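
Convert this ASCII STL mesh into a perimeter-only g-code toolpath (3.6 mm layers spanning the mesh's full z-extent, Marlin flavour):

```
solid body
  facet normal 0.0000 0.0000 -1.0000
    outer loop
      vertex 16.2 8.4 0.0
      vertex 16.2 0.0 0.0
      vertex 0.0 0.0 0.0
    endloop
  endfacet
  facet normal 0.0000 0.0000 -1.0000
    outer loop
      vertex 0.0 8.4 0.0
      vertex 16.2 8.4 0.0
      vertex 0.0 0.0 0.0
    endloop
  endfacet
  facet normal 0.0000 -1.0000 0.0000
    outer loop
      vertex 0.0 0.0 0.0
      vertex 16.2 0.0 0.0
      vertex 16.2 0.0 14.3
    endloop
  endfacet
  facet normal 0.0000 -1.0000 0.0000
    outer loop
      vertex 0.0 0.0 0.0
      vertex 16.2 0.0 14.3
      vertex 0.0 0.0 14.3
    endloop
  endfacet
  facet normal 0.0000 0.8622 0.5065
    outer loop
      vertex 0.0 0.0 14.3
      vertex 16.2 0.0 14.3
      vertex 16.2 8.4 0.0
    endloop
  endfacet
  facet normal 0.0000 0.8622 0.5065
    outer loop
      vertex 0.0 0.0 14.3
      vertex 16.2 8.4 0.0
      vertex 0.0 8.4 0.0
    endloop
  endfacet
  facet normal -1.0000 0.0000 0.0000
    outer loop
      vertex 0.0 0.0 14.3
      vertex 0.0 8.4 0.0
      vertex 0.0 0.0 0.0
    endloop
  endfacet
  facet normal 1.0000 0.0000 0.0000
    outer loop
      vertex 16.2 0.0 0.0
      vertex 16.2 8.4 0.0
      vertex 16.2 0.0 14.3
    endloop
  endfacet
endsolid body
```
; perimeter-only toolpath
G21 ; units = mm
G90 ; absolute positioning
G28 ; home
; layer 1
G0 Z3.6
G0 X0.0 Y0.0
G1 X16.2 Y0.0
G1 X16.2 Y6.3
G1 X0.0 Y6.3
G1 X0.0 Y0.0
; layer 2
G0 Z7.2
G0 X0.0 Y0.0
G1 X16.2 Y0.0
G1 X16.2 Y4.2
G1 X0.0 Y4.2
G1 X0.0 Y0.0
; layer 3
G0 Z10.7
G0 X0.0 Y0.0
G1 X16.2 Y0.0
G1 X16.2 Y2.1
G1 X0.0 Y2.1
G1 X0.0 Y0.0
M2 ; end

The solid is a wedge (ramp): 16.2 × 8.4 mm base, rising to 14.3 mm along the y=0 edge and sloping linearly to z=0 at y=8.4. Slicing at Δz = 3.6 mm — 4 equal slices spanning the solid's height, so layer i sits at z = i·h/4 — gives 3 non-empty perimeters. Each is a 4-segment closed polygon; G0 lifts to the layer z and rapids to the start vertex, then G1 traces the edges. The cross-section shrinks linearly with z (the slice at the apex is degenerate and omitted).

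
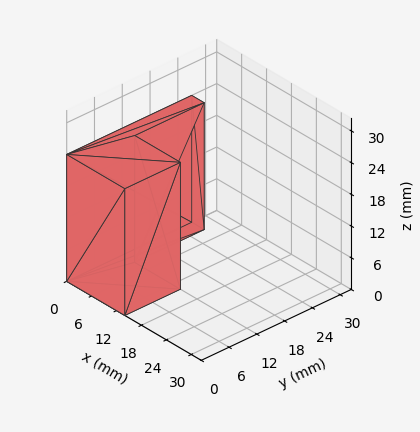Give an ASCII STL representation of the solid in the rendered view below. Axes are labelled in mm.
Reading the render: the shape is an L-shaped prism: outer 14 × 27 mm, arm thicknesses ≈ 12 mm (horizontal) and 3 mm (vertical), extruded 24 mm in z (dimensions read to the nearest mm from the axis ticks). For the STL, each face is triangulated and given an outward normal.

solid part
  facet normal 0.0000 0.0000 -1.0000
    outer loop
      vertex 14.0 12.0 0.0
      vertex 14.0 0.0 0.0
      vertex 0.0 0.0 0.0
    endloop
  endfacet
  facet normal 0.0000 0.0000 -1.0000
    outer loop
      vertex 3.0 12.0 0.0
      vertex 14.0 12.0 0.0
      vertex 0.0 0.0 0.0
    endloop
  endfacet
  facet normal 0.0000 0.0000 -1.0000
    outer loop
      vertex 3.0 27.0 0.0
      vertex 3.0 12.0 0.0
      vertex 0.0 0.0 0.0
    endloop
  endfacet
  facet normal 0.0000 0.0000 -1.0000
    outer loop
      vertex 0.0 27.0 0.0
      vertex 3.0 27.0 0.0
      vertex 0.0 0.0 0.0
    endloop
  endfacet
  facet normal 0.0000 0.0000 1.0000
    outer loop
      vertex 0.0 0.0 24.0
      vertex 14.0 0.0 24.0
      vertex 14.0 12.0 24.0
    endloop
  endfacet
  facet normal 0.0000 0.0000 1.0000
    outer loop
      vertex 0.0 0.0 24.0
      vertex 14.0 12.0 24.0
      vertex 3.0 12.0 24.0
    endloop
  endfacet
  facet normal 0.0000 0.0000 1.0000
    outer loop
      vertex 0.0 0.0 24.0
      vertex 3.0 12.0 24.0
      vertex 3.0 27.0 24.0
    endloop
  endfacet
  facet normal 0.0000 0.0000 1.0000
    outer loop
      vertex 0.0 0.0 24.0
      vertex 3.0 27.0 24.0
      vertex 0.0 27.0 24.0
    endloop
  endfacet
  facet normal 0.0000 -1.0000 0.0000
    outer loop
      vertex 0.0 0.0 0.0
      vertex 14.0 0.0 0.0
      vertex 14.0 0.0 24.0
    endloop
  endfacet
  facet normal 0.0000 -1.0000 0.0000
    outer loop
      vertex 0.0 0.0 0.0
      vertex 14.0 0.0 24.0
      vertex 0.0 0.0 24.0
    endloop
  endfacet
  facet normal 1.0000 0.0000 0.0000
    outer loop
      vertex 14.0 0.0 0.0
      vertex 14.0 12.0 0.0
      vertex 14.0 12.0 24.0
    endloop
  endfacet
  facet normal 1.0000 0.0000 0.0000
    outer loop
      vertex 14.0 0.0 0.0
      vertex 14.0 12.0 24.0
      vertex 14.0 0.0 24.0
    endloop
  endfacet
  facet normal 0.0000 1.0000 0.0000
    outer loop
      vertex 14.0 12.0 0.0
      vertex 3.0 12.0 0.0
      vertex 3.0 12.0 24.0
    endloop
  endfacet
  facet normal 0.0000 1.0000 0.0000
    outer loop
      vertex 14.0 12.0 0.0
      vertex 3.0 12.0 24.0
      vertex 14.0 12.0 24.0
    endloop
  endfacet
  facet normal 1.0000 0.0000 0.0000
    outer loop
      vertex 3.0 12.0 0.0
      vertex 3.0 27.0 0.0
      vertex 3.0 27.0 24.0
    endloop
  endfacet
  facet normal 1.0000 0.0000 0.0000
    outer loop
      vertex 3.0 12.0 0.0
      vertex 3.0 27.0 24.0
      vertex 3.0 12.0 24.0
    endloop
  endfacet
  facet normal 0.0000 1.0000 0.0000
    outer loop
      vertex 3.0 27.0 0.0
      vertex 0.0 27.0 0.0
      vertex 0.0 27.0 24.0
    endloop
  endfacet
  facet normal 0.0000 1.0000 0.0000
    outer loop
      vertex 3.0 27.0 0.0
      vertex 0.0 27.0 24.0
      vertex 3.0 27.0 24.0
    endloop
  endfacet
  facet normal -1.0000 0.0000 0.0000
    outer loop
      vertex 0.0 27.0 0.0
      vertex 0.0 0.0 0.0
      vertex 0.0 0.0 24.0
    endloop
  endfacet
  facet normal -1.0000 0.0000 0.0000
    outer loop
      vertex 0.0 27.0 0.0
      vertex 0.0 0.0 24.0
      vertex 0.0 27.0 24.0
    endloop
  endfacet
endsolid part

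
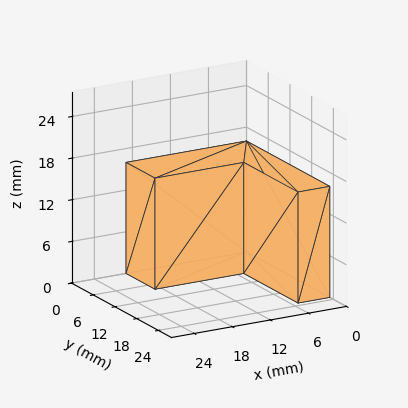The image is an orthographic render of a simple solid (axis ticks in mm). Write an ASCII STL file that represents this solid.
Reading the render: the shape is an L-shaped prism: outer 19 × 23 mm, arm thicknesses ≈ 8 mm (horizontal) and 5 mm (vertical), extruded 16 mm in z (dimensions read to the nearest mm from the axis ticks). For the STL, each face is triangulated and given an outward normal.

solid part
  facet normal 0.0000 0.0000 -1.0000
    outer loop
      vertex 19.00 8.00 0.00
      vertex 19.00 0.00 0.00
      vertex 0.00 0.00 0.00
    endloop
  endfacet
  facet normal 0.0000 0.0000 -1.0000
    outer loop
      vertex 5.00 8.00 0.00
      vertex 19.00 8.00 0.00
      vertex 0.00 0.00 0.00
    endloop
  endfacet
  facet normal 0.0000 0.0000 -1.0000
    outer loop
      vertex 5.00 23.00 0.00
      vertex 5.00 8.00 0.00
      vertex 0.00 0.00 0.00
    endloop
  endfacet
  facet normal 0.0000 0.0000 -1.0000
    outer loop
      vertex 0.00 23.00 0.00
      vertex 5.00 23.00 0.00
      vertex 0.00 0.00 0.00
    endloop
  endfacet
  facet normal 0.0000 0.0000 1.0000
    outer loop
      vertex 0.00 0.00 16.00
      vertex 19.00 0.00 16.00
      vertex 19.00 8.00 16.00
    endloop
  endfacet
  facet normal 0.0000 0.0000 1.0000
    outer loop
      vertex 0.00 0.00 16.00
      vertex 19.00 8.00 16.00
      vertex 5.00 8.00 16.00
    endloop
  endfacet
  facet normal 0.0000 0.0000 1.0000
    outer loop
      vertex 0.00 0.00 16.00
      vertex 5.00 8.00 16.00
      vertex 5.00 23.00 16.00
    endloop
  endfacet
  facet normal 0.0000 0.0000 1.0000
    outer loop
      vertex 0.00 0.00 16.00
      vertex 5.00 23.00 16.00
      vertex 0.00 23.00 16.00
    endloop
  endfacet
  facet normal 0.0000 -1.0000 0.0000
    outer loop
      vertex 0.00 0.00 0.00
      vertex 19.00 0.00 0.00
      vertex 19.00 0.00 16.00
    endloop
  endfacet
  facet normal 0.0000 -1.0000 0.0000
    outer loop
      vertex 0.00 0.00 0.00
      vertex 19.00 0.00 16.00
      vertex 0.00 0.00 16.00
    endloop
  endfacet
  facet normal 1.0000 0.0000 0.0000
    outer loop
      vertex 19.00 0.00 0.00
      vertex 19.00 8.00 0.00
      vertex 19.00 8.00 16.00
    endloop
  endfacet
  facet normal 1.0000 0.0000 0.0000
    outer loop
      vertex 19.00 0.00 0.00
      vertex 19.00 8.00 16.00
      vertex 19.00 0.00 16.00
    endloop
  endfacet
  facet normal 0.0000 1.0000 0.0000
    outer loop
      vertex 19.00 8.00 0.00
      vertex 5.00 8.00 0.00
      vertex 5.00 8.00 16.00
    endloop
  endfacet
  facet normal 0.0000 1.0000 0.0000
    outer loop
      vertex 19.00 8.00 0.00
      vertex 5.00 8.00 16.00
      vertex 19.00 8.00 16.00
    endloop
  endfacet
  facet normal 1.0000 0.0000 0.0000
    outer loop
      vertex 5.00 8.00 0.00
      vertex 5.00 23.00 0.00
      vertex 5.00 23.00 16.00
    endloop
  endfacet
  facet normal 1.0000 0.0000 0.0000
    outer loop
      vertex 5.00 8.00 0.00
      vertex 5.00 23.00 16.00
      vertex 5.00 8.00 16.00
    endloop
  endfacet
  facet normal 0.0000 1.0000 0.0000
    outer loop
      vertex 5.00 23.00 0.00
      vertex 0.00 23.00 0.00
      vertex 0.00 23.00 16.00
    endloop
  endfacet
  facet normal 0.0000 1.0000 0.0000
    outer loop
      vertex 5.00 23.00 0.00
      vertex 0.00 23.00 16.00
      vertex 5.00 23.00 16.00
    endloop
  endfacet
  facet normal -1.0000 0.0000 0.0000
    outer loop
      vertex 0.00 23.00 0.00
      vertex 0.00 0.00 0.00
      vertex 0.00 0.00 16.00
    endloop
  endfacet
  facet normal -1.0000 0.0000 0.0000
    outer loop
      vertex 0.00 23.00 0.00
      vertex 0.00 0.00 16.00
      vertex 0.00 23.00 16.00
    endloop
  endfacet
endsolid part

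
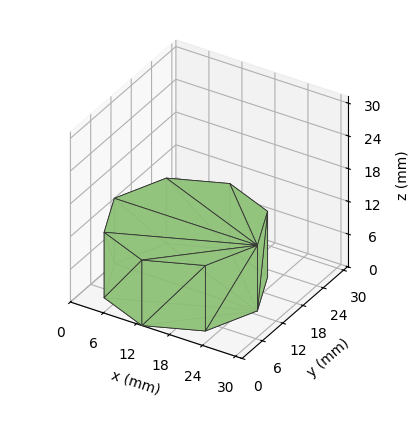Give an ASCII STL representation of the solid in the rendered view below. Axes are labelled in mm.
Reading the render: the shape is a regular 8-sided prism (a cylinder approximated with 8 flat sides), circumscribed radius ≈ 13 mm, height ≈ 12 mm (dimensions read to the nearest mm from the axis ticks). For the STL, each face is triangulated and given an outward normal.

solid part
  facet normal 0.0000 0.0000 -1.0000
    outer loop
      vertex 13.0 26.0 0.0
      vertex 22.2 22.2 0.0
      vertex 26.0 13.0 0.0
    endloop
  endfacet
  facet normal 0.0000 0.0000 -1.0000
    outer loop
      vertex 3.8 22.2 0.0
      vertex 13.0 26.0 0.0
      vertex 26.0 13.0 0.0
    endloop
  endfacet
  facet normal 0.0000 0.0000 -1.0000
    outer loop
      vertex 0.0 13.0 0.0
      vertex 3.8 22.2 0.0
      vertex 26.0 13.0 0.0
    endloop
  endfacet
  facet normal 0.0000 0.0000 -1.0000
    outer loop
      vertex 3.8 3.8 0.0
      vertex 0.0 13.0 0.0
      vertex 26.0 13.0 0.0
    endloop
  endfacet
  facet normal 0.0000 0.0000 -1.0000
    outer loop
      vertex 13.0 0.0 0.0
      vertex 3.8 3.8 0.0
      vertex 26.0 13.0 0.0
    endloop
  endfacet
  facet normal 0.0000 0.0000 -1.0000
    outer loop
      vertex 22.2 3.8 0.0
      vertex 13.0 0.0 0.0
      vertex 26.0 13.0 0.0
    endloop
  endfacet
  facet normal 0.0000 0.0000 1.0000
    outer loop
      vertex 26.0 13.0 12.0
      vertex 22.2 22.2 12.0
      vertex 13.0 26.0 12.0
    endloop
  endfacet
  facet normal 0.0000 0.0000 1.0000
    outer loop
      vertex 26.0 13.0 12.0
      vertex 13.0 26.0 12.0
      vertex 3.8 22.2 12.0
    endloop
  endfacet
  facet normal 0.0000 0.0000 1.0000
    outer loop
      vertex 26.0 13.0 12.0
      vertex 3.8 22.2 12.0
      vertex 0.0 13.0 12.0
    endloop
  endfacet
  facet normal 0.0000 0.0000 1.0000
    outer loop
      vertex 26.0 13.0 12.0
      vertex 0.0 13.0 12.0
      vertex 3.8 3.8 12.0
    endloop
  endfacet
  facet normal 0.0000 0.0000 1.0000
    outer loop
      vertex 26.0 13.0 12.0
      vertex 3.8 3.8 12.0
      vertex 13.0 0.0 12.0
    endloop
  endfacet
  facet normal 0.0000 0.0000 1.0000
    outer loop
      vertex 26.0 13.0 12.0
      vertex 13.0 0.0 12.0
      vertex 22.2 3.8 12.0
    endloop
  endfacet
  facet normal 0.9243 0.3818 0.0000
    outer loop
      vertex 26.0 13.0 0.0
      vertex 22.2 22.2 0.0
      vertex 22.2 22.2 12.0
    endloop
  endfacet
  facet normal 0.9243 0.3818 0.0000
    outer loop
      vertex 26.0 13.0 0.0
      vertex 22.2 22.2 12.0
      vertex 26.0 13.0 12.0
    endloop
  endfacet
  facet normal 0.3818 0.9243 0.0000
    outer loop
      vertex 22.2 22.2 0.0
      vertex 13.0 26.0 0.0
      vertex 13.0 26.0 12.0
    endloop
  endfacet
  facet normal 0.3818 0.9243 0.0000
    outer loop
      vertex 22.2 22.2 0.0
      vertex 13.0 26.0 12.0
      vertex 22.2 22.2 12.0
    endloop
  endfacet
  facet normal -0.3818 0.9243 0.0000
    outer loop
      vertex 13.0 26.0 0.0
      vertex 3.8 22.2 0.0
      vertex 3.8 22.2 12.0
    endloop
  endfacet
  facet normal -0.3818 0.9243 0.0000
    outer loop
      vertex 13.0 26.0 0.0
      vertex 3.8 22.2 12.0
      vertex 13.0 26.0 12.0
    endloop
  endfacet
  facet normal -0.9243 0.3818 0.0000
    outer loop
      vertex 3.8 22.2 0.0
      vertex 0.0 13.0 0.0
      vertex 0.0 13.0 12.0
    endloop
  endfacet
  facet normal -0.9243 0.3818 0.0000
    outer loop
      vertex 3.8 22.2 0.0
      vertex 0.0 13.0 12.0
      vertex 3.8 22.2 12.0
    endloop
  endfacet
  facet normal -0.9243 -0.3818 0.0000
    outer loop
      vertex 0.0 13.0 0.0
      vertex 3.8 3.8 0.0
      vertex 3.8 3.8 12.0
    endloop
  endfacet
  facet normal -0.9243 -0.3818 0.0000
    outer loop
      vertex 0.0 13.0 0.0
      vertex 3.8 3.8 12.0
      vertex 0.0 13.0 12.0
    endloop
  endfacet
  facet normal -0.3818 -0.9243 0.0000
    outer loop
      vertex 3.8 3.8 0.0
      vertex 13.0 0.0 0.0
      vertex 13.0 0.0 12.0
    endloop
  endfacet
  facet normal -0.3818 -0.9243 0.0000
    outer loop
      vertex 3.8 3.8 0.0
      vertex 13.0 0.0 12.0
      vertex 3.8 3.8 12.0
    endloop
  endfacet
  facet normal 0.3818 -0.9243 0.0000
    outer loop
      vertex 13.0 0.0 0.0
      vertex 22.2 3.8 0.0
      vertex 22.2 3.8 12.0
    endloop
  endfacet
  facet normal 0.3818 -0.9243 0.0000
    outer loop
      vertex 13.0 0.0 0.0
      vertex 22.2 3.8 12.0
      vertex 13.0 0.0 12.0
    endloop
  endfacet
  facet normal 0.9243 -0.3818 0.0000
    outer loop
      vertex 22.2 3.8 0.0
      vertex 26.0 13.0 0.0
      vertex 26.0 13.0 12.0
    endloop
  endfacet
  facet normal 0.9243 -0.3818 0.0000
    outer loop
      vertex 22.2 3.8 0.0
      vertex 26.0 13.0 12.0
      vertex 22.2 3.8 12.0
    endloop
  endfacet
endsolid part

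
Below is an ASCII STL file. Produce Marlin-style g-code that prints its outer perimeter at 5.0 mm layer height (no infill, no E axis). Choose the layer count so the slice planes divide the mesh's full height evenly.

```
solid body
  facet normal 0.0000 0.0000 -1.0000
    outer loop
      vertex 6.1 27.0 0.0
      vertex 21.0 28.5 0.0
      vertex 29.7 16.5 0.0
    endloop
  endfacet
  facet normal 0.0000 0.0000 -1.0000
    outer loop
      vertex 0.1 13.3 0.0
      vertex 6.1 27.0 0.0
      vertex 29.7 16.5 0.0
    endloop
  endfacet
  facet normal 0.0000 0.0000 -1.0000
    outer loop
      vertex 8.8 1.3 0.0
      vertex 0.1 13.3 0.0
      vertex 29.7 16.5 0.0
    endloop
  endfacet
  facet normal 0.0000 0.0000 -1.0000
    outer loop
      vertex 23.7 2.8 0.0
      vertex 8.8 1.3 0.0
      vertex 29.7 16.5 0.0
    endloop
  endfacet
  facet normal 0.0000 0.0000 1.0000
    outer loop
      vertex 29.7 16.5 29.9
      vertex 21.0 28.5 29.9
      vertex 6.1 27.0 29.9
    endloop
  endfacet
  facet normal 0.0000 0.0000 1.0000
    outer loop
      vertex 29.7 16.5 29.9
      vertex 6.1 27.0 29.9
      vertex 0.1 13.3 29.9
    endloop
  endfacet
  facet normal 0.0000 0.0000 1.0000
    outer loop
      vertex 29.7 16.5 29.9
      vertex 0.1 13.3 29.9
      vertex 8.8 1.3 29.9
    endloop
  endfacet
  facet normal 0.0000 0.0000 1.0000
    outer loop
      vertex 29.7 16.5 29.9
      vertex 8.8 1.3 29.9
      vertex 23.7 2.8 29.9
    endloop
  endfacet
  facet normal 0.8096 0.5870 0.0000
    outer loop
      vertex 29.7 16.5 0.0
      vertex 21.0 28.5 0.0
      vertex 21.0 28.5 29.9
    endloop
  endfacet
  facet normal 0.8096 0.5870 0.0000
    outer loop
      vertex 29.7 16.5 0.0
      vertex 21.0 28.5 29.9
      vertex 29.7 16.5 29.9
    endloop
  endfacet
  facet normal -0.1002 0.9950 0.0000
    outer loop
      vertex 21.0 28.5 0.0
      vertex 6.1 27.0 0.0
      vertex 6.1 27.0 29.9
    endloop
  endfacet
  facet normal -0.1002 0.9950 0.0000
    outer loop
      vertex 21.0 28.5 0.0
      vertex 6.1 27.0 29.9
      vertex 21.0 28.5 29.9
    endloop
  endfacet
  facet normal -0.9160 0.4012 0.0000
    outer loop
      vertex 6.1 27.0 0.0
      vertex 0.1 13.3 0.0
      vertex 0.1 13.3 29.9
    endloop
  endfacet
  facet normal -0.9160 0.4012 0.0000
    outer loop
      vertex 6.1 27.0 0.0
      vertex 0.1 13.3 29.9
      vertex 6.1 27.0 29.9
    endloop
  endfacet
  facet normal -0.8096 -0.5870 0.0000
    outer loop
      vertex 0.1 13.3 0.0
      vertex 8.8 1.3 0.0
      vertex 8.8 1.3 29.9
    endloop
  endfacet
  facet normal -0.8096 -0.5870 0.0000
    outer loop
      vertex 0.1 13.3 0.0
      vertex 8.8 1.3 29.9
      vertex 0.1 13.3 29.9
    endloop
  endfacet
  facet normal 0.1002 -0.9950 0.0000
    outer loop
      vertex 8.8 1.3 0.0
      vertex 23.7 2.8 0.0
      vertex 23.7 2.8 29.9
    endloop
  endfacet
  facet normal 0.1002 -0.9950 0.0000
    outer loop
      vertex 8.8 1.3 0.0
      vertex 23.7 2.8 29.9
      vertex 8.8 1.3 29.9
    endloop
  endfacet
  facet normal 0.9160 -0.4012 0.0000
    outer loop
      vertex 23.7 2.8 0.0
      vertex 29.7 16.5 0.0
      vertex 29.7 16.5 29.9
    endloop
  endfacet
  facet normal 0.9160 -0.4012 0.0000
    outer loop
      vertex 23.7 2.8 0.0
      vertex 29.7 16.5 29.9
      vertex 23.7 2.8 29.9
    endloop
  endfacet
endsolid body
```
; perimeter-only toolpath
G21 ; units = mm
G90 ; absolute positioning
G28 ; home
; layer 1
G0 Z5.0
G0 X29.7 Y16.5
G1 X21.0 Y28.5
G1 X6.1 Y27.0
G1 X0.1 Y13.3
G1 X8.8 Y1.3
G1 X23.7 Y2.8
G1 X29.7 Y16.5
; layer 2
G0 Z10.0
G0 X29.7 Y16.5
G1 X21.0 Y28.5
G1 X6.1 Y27.0
G1 X0.1 Y13.3
G1 X8.8 Y1.3
G1 X23.7 Y2.8
G1 X29.7 Y16.5
; layer 3
G0 Z14.9
G0 X29.7 Y16.5
G1 X21.0 Y28.5
G1 X6.1 Y27.0
G1 X0.1 Y13.3
G1 X8.8 Y1.3
G1 X23.7 Y2.8
G1 X29.7 Y16.5
; layer 4
G0 Z19.9
G0 X29.7 Y16.5
G1 X21.0 Y28.5
G1 X6.1 Y27.0
G1 X0.1 Y13.3
G1 X8.8 Y1.3
G1 X23.7 Y2.8
G1 X29.7 Y16.5
; layer 5
G0 Z24.9
G0 X29.7 Y16.5
G1 X21.0 Y28.5
G1 X6.1 Y27.0
G1 X0.1 Y13.3
G1 X8.8 Y1.3
G1 X23.7 Y2.8
G1 X29.7 Y16.5
; layer 6
G0 Z29.9
G0 X29.7 Y16.5
G1 X21.0 Y28.5
G1 X6.1 Y27.0
G1 X0.1 Y13.3
G1 X8.8 Y1.3
G1 X23.7 Y2.8
G1 X29.7 Y16.5
M2 ; end

The solid is a regular 6-sided prism (a cylinder approximated with 6 flat sides), circumscribed radius ≈ 14.9 mm, height ≈ 29.9 mm. Slicing at Δz = 5.0 mm — 6 equal slices spanning the solid's height, so layer i sits at z = i·h/6 — gives 6 non-empty perimeters. Each is a 6-segment closed polygon; G0 lifts to the layer z and rapids to the start vertex, then G1 traces the edges.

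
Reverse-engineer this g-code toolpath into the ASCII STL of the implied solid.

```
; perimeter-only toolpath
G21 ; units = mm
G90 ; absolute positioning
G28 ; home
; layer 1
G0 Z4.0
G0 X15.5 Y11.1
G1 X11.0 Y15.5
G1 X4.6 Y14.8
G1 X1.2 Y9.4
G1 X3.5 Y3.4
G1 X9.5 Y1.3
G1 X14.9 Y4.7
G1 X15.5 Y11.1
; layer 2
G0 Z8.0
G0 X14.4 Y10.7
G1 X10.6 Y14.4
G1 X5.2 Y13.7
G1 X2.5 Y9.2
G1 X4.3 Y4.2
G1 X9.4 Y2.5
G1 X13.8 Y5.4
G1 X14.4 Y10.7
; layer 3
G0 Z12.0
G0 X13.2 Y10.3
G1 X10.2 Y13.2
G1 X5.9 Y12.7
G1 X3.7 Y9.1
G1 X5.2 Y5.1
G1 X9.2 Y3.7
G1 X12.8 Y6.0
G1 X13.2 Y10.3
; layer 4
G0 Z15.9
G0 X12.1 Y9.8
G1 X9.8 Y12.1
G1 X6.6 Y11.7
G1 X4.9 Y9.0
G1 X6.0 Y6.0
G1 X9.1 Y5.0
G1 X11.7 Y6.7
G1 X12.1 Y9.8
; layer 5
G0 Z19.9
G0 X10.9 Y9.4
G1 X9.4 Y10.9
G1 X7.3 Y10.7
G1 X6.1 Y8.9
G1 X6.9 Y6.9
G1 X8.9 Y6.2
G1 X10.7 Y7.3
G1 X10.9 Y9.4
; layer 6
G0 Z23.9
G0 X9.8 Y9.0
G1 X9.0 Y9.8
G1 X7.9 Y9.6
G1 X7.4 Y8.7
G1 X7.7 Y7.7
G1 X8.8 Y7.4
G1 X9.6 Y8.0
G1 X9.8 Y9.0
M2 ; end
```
solid part
  facet normal 0.0000 0.0000 -1.0000
    outer loop
      vertex 3.9 15.8 0.0
      vertex 11.4 16.7 0.0
      vertex 16.7 11.5 0.0
    endloop
  endfacet
  facet normal 0.0000 0.0000 -1.0000
    outer loop
      vertex 0.0 9.5 0.0
      vertex 3.9 15.8 0.0
      vertex 16.7 11.5 0.0
    endloop
  endfacet
  facet normal 0.0000 0.0000 -1.0000
    outer loop
      vertex 2.6 2.5 0.0
      vertex 0.0 9.5 0.0
      vertex 16.7 11.5 0.0
    endloop
  endfacet
  facet normal 0.0000 0.0000 -1.0000
    outer loop
      vertex 9.7 0.1 0.0
      vertex 2.6 2.5 0.0
      vertex 16.7 11.5 0.0
    endloop
  endfacet
  facet normal 0.0000 0.0000 -1.0000
    outer loop
      vertex 15.9 4.1 0.0
      vertex 9.7 0.1 0.0
      vertex 16.7 11.5 0.0
    endloop
  endfacet
  facet normal 0.6748 0.6878 0.2674
    outer loop
      vertex 16.7 11.5 0.0
      vertex 11.4 16.7 0.0
      vertex 8.6 8.6 27.9
    endloop
  endfacet
  facet normal -0.1148 0.9570 0.2663
    outer loop
      vertex 11.4 16.7 0.0
      vertex 3.9 15.8 0.0
      vertex 8.6 8.6 27.9
    endloop
  endfacet
  facet normal -0.8190 0.5070 0.2688
    outer loop
      vertex 3.9 15.8 0.0
      vertex 0.0 9.5 0.0
      vertex 8.6 8.6 27.9
    endloop
  endfacet
  facet normal -0.9032 -0.3355 0.2676
    outer loop
      vertex 0.0 9.5 0.0
      vertex 2.6 2.5 0.0
      vertex 8.6 8.6 27.9
    endloop
  endfacet
  facet normal -0.3087 -0.9132 0.2660
    outer loop
      vertex 2.6 2.5 0.0
      vertex 9.7 0.1 0.0
      vertex 8.6 8.6 27.9
    endloop
  endfacet
  facet normal 0.5224 -0.8097 0.2673
    outer loop
      vertex 9.7 0.1 0.0
      vertex 15.9 4.1 0.0
      vertex 8.6 8.6 27.9
    endloop
  endfacet
  facet normal 0.9580 -0.1036 0.2674
    outer loop
      vertex 15.9 4.1 0.0
      vertex 16.7 11.5 0.0
      vertex 8.6 8.6 27.9
    endloop
  endfacet
endsolid part

The G0 Z moves step by Δz≈4.0 mm. The G1 loops shrink linearly with z, so the solid tapers from its base footprint up to z≈27.9. Closing with a flat bottom cap and the tapered top and triangulating gives 12 facets — a regular 7-sided pyramid, base circumscribed radius ≈ 8.6 mm, apex at z ≈ 27.9 mm.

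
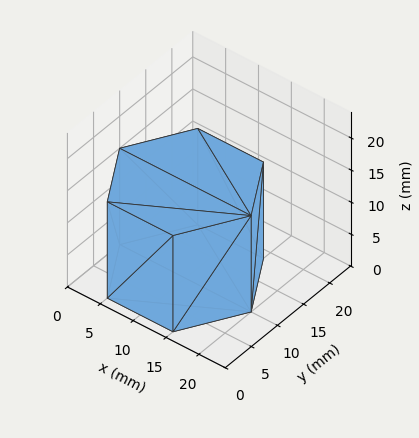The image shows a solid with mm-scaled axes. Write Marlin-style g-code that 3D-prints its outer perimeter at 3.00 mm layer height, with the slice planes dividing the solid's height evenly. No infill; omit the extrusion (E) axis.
Reading the render: the shape is a regular 6-sided prism (a cylinder approximated with 6 flat sides), circumscribed radius ≈ 10 mm, height ≈ 15 mm (dimensions read to the nearest mm from the axis ticks). For the g-code, the solid's height is divided into equal slices at the stated Δz and each level perimeter traced with G1 moves after a G0 lift.

; perimeter-only toolpath
G21 ; units = mm
G90 ; absolute positioning
G28 ; home
; layer 1
G0 Z3.00
G0 X20.00 Y10.00
G1 X15.00 Y18.66
G1 X5.00 Y18.66
G1 X0.00 Y10.00
G1 X5.00 Y1.34
G1 X15.00 Y1.34
G1 X20.00 Y10.00
; layer 2
G0 Z6.00
G0 X20.00 Y10.00
G1 X15.00 Y18.66
G1 X5.00 Y18.66
G1 X0.00 Y10.00
G1 X5.00 Y1.34
G1 X15.00 Y1.34
G1 X20.00 Y10.00
; layer 3
G0 Z9.00
G0 X20.00 Y10.00
G1 X15.00 Y18.66
G1 X5.00 Y18.66
G1 X0.00 Y10.00
G1 X5.00 Y1.34
G1 X15.00 Y1.34
G1 X20.00 Y10.00
; layer 4
G0 Z12.00
G0 X20.00 Y10.00
G1 X15.00 Y18.66
G1 X5.00 Y18.66
G1 X0.00 Y10.00
G1 X5.00 Y1.34
G1 X15.00 Y1.34
G1 X20.00 Y10.00
; layer 5
G0 Z15.00
G0 X20.00 Y10.00
G1 X15.00 Y18.66
G1 X5.00 Y18.66
G1 X0.00 Y10.00
G1 X5.00 Y1.34
G1 X15.00 Y1.34
G1 X20.00 Y10.00
M2 ; end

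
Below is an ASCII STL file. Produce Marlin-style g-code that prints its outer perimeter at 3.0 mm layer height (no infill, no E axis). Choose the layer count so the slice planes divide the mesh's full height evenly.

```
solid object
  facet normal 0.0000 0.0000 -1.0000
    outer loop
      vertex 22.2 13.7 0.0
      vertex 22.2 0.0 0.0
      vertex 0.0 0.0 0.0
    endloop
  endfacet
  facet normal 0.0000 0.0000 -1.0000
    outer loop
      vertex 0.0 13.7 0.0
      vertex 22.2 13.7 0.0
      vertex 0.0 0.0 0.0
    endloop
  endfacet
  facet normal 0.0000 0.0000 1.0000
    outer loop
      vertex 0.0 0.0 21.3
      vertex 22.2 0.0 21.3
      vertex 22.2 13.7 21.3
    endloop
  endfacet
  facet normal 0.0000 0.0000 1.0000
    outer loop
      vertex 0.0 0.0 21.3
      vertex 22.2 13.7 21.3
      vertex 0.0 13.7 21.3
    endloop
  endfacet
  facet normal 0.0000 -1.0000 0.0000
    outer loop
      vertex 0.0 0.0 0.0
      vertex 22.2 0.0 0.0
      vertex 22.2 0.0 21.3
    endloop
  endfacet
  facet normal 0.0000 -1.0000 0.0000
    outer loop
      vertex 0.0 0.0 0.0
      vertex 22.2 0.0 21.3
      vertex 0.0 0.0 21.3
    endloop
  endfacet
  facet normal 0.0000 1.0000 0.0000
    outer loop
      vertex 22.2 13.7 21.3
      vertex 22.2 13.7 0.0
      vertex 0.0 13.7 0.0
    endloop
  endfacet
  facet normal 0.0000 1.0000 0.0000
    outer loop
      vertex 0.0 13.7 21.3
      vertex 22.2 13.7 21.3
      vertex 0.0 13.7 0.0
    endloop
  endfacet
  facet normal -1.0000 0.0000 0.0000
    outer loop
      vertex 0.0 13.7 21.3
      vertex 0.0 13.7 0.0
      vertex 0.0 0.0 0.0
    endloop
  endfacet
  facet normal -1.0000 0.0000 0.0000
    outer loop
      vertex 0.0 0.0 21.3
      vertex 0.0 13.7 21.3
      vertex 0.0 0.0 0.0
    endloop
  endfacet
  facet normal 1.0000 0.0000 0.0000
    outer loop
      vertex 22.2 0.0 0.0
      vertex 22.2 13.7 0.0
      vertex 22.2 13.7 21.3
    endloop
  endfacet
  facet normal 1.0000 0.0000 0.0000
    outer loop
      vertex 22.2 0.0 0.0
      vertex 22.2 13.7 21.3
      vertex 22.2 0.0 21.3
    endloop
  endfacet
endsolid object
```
; perimeter-only toolpath
G21 ; units = mm
G90 ; absolute positioning
G28 ; home
; layer 1
G0 Z3.0
G0 X0.0 Y0.0
G1 X22.2 Y0.0
G1 X22.2 Y13.7
G1 X0.0 Y13.7
G1 X0.0 Y0.0
; layer 2
G0 Z6.1
G0 X0.0 Y0.0
G1 X22.2 Y0.0
G1 X22.2 Y13.7
G1 X0.0 Y13.7
G1 X0.0 Y0.0
; layer 3
G0 Z9.1
G0 X0.0 Y0.0
G1 X22.2 Y0.0
G1 X22.2 Y13.7
G1 X0.0 Y13.7
G1 X0.0 Y0.0
; layer 4
G0 Z12.2
G0 X0.0 Y0.0
G1 X22.2 Y0.0
G1 X22.2 Y13.7
G1 X0.0 Y13.7
G1 X0.0 Y0.0
; layer 5
G0 Z15.2
G0 X0.0 Y0.0
G1 X22.2 Y0.0
G1 X22.2 Y13.7
G1 X0.0 Y13.7
G1 X0.0 Y0.0
; layer 6
G0 Z18.3
G0 X0.0 Y0.0
G1 X22.2 Y0.0
G1 X22.2 Y13.7
G1 X0.0 Y13.7
G1 X0.0 Y0.0
; layer 7
G0 Z21.3
G0 X0.0 Y0.0
G1 X22.2 Y0.0
G1 X22.2 Y13.7
G1 X0.0 Y13.7
G1 X0.0 Y0.0
M2 ; end

The solid is a rectangular box, roughly 22.2 × 13.7 mm footprint and 21.3 mm tall. Slicing at Δz = 3.0 mm — 7 equal slices spanning the solid's height, so layer i sits at z = i·h/7 — gives 7 non-empty perimeters. Each is a 4-segment closed polygon; G0 lifts to the layer z and rapids to the start vertex, then G1 traces the edges.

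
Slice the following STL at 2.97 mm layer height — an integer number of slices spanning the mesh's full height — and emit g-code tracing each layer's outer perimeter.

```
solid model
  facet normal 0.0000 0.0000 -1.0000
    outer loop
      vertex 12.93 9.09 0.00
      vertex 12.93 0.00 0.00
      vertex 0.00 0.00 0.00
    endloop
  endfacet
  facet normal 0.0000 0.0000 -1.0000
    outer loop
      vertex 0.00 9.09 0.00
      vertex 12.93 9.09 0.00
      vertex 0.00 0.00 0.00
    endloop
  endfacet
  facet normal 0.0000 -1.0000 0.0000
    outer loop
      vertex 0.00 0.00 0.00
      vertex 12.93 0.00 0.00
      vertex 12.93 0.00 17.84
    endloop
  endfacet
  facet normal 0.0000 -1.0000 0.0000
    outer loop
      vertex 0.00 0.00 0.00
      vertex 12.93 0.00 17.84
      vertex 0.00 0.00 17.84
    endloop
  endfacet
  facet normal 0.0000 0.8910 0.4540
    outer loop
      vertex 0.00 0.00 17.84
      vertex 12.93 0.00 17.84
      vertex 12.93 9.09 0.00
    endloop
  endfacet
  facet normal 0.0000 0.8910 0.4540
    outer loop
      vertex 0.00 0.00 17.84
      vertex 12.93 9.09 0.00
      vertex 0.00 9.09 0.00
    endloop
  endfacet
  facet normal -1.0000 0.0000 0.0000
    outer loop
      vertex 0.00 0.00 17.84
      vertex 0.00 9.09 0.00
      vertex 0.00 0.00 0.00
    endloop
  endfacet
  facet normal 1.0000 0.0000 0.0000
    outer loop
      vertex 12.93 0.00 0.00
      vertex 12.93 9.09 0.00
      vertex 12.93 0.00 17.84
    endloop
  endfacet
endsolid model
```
; perimeter-only toolpath
G21 ; units = mm
G90 ; absolute positioning
G28 ; home
; layer 1
G0 Z2.97
G0 X0.00 Y0.00
G1 X12.93 Y0.00
G1 X12.93 Y7.58
G1 X0.00 Y7.58
G1 X0.00 Y0.00
; layer 2
G0 Z5.95
G0 X0.00 Y0.00
G1 X12.93 Y0.00
G1 X12.93 Y6.06
G1 X0.00 Y6.06
G1 X0.00 Y0.00
; layer 3
G0 Z8.92
G0 X0.00 Y0.00
G1 X12.93 Y0.00
G1 X12.93 Y4.54
G1 X0.00 Y4.54
G1 X0.00 Y0.00
; layer 4
G0 Z11.89
G0 X0.00 Y0.00
G1 X12.93 Y0.00
G1 X12.93 Y3.03
G1 X0.00 Y3.03
G1 X0.00 Y0.00
; layer 5
G0 Z14.87
G0 X0.00 Y0.00
G1 X12.93 Y0.00
G1 X12.93 Y1.52
G1 X0.00 Y1.52
G1 X0.00 Y0.00
M2 ; end

The solid is a wedge (ramp): 12.9 × 9.09 mm base, rising to 17.8 mm along the y=0 edge and sloping linearly to z=0 at y=9.09. Slicing at Δz = 2.97 mm — 6 equal slices spanning the solid's height, so layer i sits at z = i·h/6 — gives 5 non-empty perimeters. Each is a 4-segment closed polygon; G0 lifts to the layer z and rapids to the start vertex, then G1 traces the edges. The cross-section shrinks linearly with z (the slice at the apex is degenerate and omitted).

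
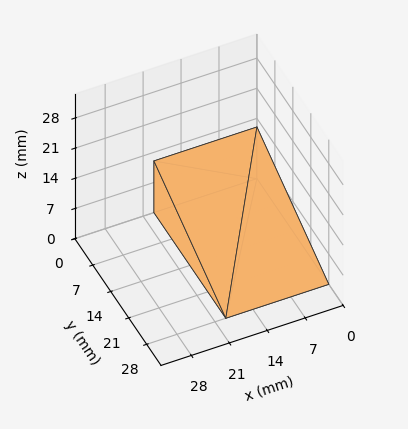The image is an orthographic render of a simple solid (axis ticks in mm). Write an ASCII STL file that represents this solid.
Reading the render: the shape is a wedge (ramp): 19 × 28 mm base, rising to 12 mm along the y=0 edge and sloping linearly to z=0 at y=28 (dimensions read to the nearest mm from the axis ticks). For the STL, each face is triangulated and given an outward normal.

solid part
  facet normal 0.0000 0.0000 -1.0000
    outer loop
      vertex 19.0 28.0 0.0
      vertex 19.0 0.0 0.0
      vertex 0.0 0.0 0.0
    endloop
  endfacet
  facet normal 0.0000 0.0000 -1.0000
    outer loop
      vertex 0.0 28.0 0.0
      vertex 19.0 28.0 0.0
      vertex 0.0 0.0 0.0
    endloop
  endfacet
  facet normal 0.0000 -1.0000 0.0000
    outer loop
      vertex 0.0 0.0 0.0
      vertex 19.0 0.0 0.0
      vertex 19.0 0.0 12.0
    endloop
  endfacet
  facet normal 0.0000 -1.0000 0.0000
    outer loop
      vertex 0.0 0.0 0.0
      vertex 19.0 0.0 12.0
      vertex 0.0 0.0 12.0
    endloop
  endfacet
  facet normal 0.0000 0.3939 0.9191
    outer loop
      vertex 0.0 0.0 12.0
      vertex 19.0 0.0 12.0
      vertex 19.0 28.0 0.0
    endloop
  endfacet
  facet normal 0.0000 0.3939 0.9191
    outer loop
      vertex 0.0 0.0 12.0
      vertex 19.0 28.0 0.0
      vertex 0.0 28.0 0.0
    endloop
  endfacet
  facet normal -1.0000 0.0000 0.0000
    outer loop
      vertex 0.0 0.0 12.0
      vertex 0.0 28.0 0.0
      vertex 0.0 0.0 0.0
    endloop
  endfacet
  facet normal 1.0000 0.0000 0.0000
    outer loop
      vertex 19.0 0.0 0.0
      vertex 19.0 28.0 0.0
      vertex 19.0 0.0 12.0
    endloop
  endfacet
endsolid part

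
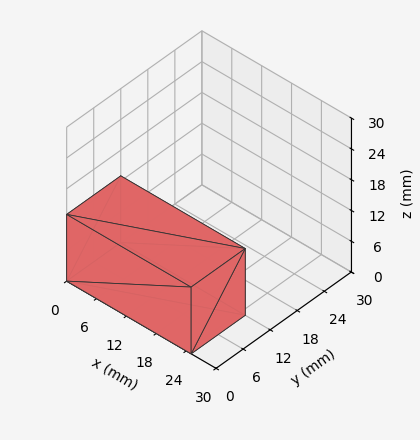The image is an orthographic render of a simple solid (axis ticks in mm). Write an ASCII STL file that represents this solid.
Reading the render: the shape is a rectangular box, roughly 25 × 12 mm footprint and 13 mm tall (dimensions read to the nearest mm from the axis ticks). For the STL, each face is triangulated and given an outward normal.

solid part
  facet normal 0.0000 0.0000 -1.0000
    outer loop
      vertex 25.000 12.000 0.000
      vertex 25.000 0.000 0.000
      vertex 0.000 0.000 0.000
    endloop
  endfacet
  facet normal 0.0000 0.0000 -1.0000
    outer loop
      vertex 0.000 12.000 0.000
      vertex 25.000 12.000 0.000
      vertex 0.000 0.000 0.000
    endloop
  endfacet
  facet normal 0.0000 0.0000 1.0000
    outer loop
      vertex 0.000 0.000 13.000
      vertex 25.000 0.000 13.000
      vertex 25.000 12.000 13.000
    endloop
  endfacet
  facet normal 0.0000 0.0000 1.0000
    outer loop
      vertex 0.000 0.000 13.000
      vertex 25.000 12.000 13.000
      vertex 0.000 12.000 13.000
    endloop
  endfacet
  facet normal 0.0000 -1.0000 0.0000
    outer loop
      vertex 0.000 0.000 0.000
      vertex 25.000 0.000 0.000
      vertex 25.000 0.000 13.000
    endloop
  endfacet
  facet normal 0.0000 -1.0000 0.0000
    outer loop
      vertex 0.000 0.000 0.000
      vertex 25.000 0.000 13.000
      vertex 0.000 0.000 13.000
    endloop
  endfacet
  facet normal 0.0000 1.0000 0.0000
    outer loop
      vertex 25.000 12.000 13.000
      vertex 25.000 12.000 0.000
      vertex 0.000 12.000 0.000
    endloop
  endfacet
  facet normal 0.0000 1.0000 0.0000
    outer loop
      vertex 0.000 12.000 13.000
      vertex 25.000 12.000 13.000
      vertex 0.000 12.000 0.000
    endloop
  endfacet
  facet normal -1.0000 0.0000 0.0000
    outer loop
      vertex 0.000 12.000 13.000
      vertex 0.000 12.000 0.000
      vertex 0.000 0.000 0.000
    endloop
  endfacet
  facet normal -1.0000 0.0000 0.0000
    outer loop
      vertex 0.000 0.000 13.000
      vertex 0.000 12.000 13.000
      vertex 0.000 0.000 0.000
    endloop
  endfacet
  facet normal 1.0000 0.0000 0.0000
    outer loop
      vertex 25.000 0.000 0.000
      vertex 25.000 12.000 0.000
      vertex 25.000 12.000 13.000
    endloop
  endfacet
  facet normal 1.0000 0.0000 0.0000
    outer loop
      vertex 25.000 0.000 0.000
      vertex 25.000 12.000 13.000
      vertex 25.000 0.000 13.000
    endloop
  endfacet
endsolid part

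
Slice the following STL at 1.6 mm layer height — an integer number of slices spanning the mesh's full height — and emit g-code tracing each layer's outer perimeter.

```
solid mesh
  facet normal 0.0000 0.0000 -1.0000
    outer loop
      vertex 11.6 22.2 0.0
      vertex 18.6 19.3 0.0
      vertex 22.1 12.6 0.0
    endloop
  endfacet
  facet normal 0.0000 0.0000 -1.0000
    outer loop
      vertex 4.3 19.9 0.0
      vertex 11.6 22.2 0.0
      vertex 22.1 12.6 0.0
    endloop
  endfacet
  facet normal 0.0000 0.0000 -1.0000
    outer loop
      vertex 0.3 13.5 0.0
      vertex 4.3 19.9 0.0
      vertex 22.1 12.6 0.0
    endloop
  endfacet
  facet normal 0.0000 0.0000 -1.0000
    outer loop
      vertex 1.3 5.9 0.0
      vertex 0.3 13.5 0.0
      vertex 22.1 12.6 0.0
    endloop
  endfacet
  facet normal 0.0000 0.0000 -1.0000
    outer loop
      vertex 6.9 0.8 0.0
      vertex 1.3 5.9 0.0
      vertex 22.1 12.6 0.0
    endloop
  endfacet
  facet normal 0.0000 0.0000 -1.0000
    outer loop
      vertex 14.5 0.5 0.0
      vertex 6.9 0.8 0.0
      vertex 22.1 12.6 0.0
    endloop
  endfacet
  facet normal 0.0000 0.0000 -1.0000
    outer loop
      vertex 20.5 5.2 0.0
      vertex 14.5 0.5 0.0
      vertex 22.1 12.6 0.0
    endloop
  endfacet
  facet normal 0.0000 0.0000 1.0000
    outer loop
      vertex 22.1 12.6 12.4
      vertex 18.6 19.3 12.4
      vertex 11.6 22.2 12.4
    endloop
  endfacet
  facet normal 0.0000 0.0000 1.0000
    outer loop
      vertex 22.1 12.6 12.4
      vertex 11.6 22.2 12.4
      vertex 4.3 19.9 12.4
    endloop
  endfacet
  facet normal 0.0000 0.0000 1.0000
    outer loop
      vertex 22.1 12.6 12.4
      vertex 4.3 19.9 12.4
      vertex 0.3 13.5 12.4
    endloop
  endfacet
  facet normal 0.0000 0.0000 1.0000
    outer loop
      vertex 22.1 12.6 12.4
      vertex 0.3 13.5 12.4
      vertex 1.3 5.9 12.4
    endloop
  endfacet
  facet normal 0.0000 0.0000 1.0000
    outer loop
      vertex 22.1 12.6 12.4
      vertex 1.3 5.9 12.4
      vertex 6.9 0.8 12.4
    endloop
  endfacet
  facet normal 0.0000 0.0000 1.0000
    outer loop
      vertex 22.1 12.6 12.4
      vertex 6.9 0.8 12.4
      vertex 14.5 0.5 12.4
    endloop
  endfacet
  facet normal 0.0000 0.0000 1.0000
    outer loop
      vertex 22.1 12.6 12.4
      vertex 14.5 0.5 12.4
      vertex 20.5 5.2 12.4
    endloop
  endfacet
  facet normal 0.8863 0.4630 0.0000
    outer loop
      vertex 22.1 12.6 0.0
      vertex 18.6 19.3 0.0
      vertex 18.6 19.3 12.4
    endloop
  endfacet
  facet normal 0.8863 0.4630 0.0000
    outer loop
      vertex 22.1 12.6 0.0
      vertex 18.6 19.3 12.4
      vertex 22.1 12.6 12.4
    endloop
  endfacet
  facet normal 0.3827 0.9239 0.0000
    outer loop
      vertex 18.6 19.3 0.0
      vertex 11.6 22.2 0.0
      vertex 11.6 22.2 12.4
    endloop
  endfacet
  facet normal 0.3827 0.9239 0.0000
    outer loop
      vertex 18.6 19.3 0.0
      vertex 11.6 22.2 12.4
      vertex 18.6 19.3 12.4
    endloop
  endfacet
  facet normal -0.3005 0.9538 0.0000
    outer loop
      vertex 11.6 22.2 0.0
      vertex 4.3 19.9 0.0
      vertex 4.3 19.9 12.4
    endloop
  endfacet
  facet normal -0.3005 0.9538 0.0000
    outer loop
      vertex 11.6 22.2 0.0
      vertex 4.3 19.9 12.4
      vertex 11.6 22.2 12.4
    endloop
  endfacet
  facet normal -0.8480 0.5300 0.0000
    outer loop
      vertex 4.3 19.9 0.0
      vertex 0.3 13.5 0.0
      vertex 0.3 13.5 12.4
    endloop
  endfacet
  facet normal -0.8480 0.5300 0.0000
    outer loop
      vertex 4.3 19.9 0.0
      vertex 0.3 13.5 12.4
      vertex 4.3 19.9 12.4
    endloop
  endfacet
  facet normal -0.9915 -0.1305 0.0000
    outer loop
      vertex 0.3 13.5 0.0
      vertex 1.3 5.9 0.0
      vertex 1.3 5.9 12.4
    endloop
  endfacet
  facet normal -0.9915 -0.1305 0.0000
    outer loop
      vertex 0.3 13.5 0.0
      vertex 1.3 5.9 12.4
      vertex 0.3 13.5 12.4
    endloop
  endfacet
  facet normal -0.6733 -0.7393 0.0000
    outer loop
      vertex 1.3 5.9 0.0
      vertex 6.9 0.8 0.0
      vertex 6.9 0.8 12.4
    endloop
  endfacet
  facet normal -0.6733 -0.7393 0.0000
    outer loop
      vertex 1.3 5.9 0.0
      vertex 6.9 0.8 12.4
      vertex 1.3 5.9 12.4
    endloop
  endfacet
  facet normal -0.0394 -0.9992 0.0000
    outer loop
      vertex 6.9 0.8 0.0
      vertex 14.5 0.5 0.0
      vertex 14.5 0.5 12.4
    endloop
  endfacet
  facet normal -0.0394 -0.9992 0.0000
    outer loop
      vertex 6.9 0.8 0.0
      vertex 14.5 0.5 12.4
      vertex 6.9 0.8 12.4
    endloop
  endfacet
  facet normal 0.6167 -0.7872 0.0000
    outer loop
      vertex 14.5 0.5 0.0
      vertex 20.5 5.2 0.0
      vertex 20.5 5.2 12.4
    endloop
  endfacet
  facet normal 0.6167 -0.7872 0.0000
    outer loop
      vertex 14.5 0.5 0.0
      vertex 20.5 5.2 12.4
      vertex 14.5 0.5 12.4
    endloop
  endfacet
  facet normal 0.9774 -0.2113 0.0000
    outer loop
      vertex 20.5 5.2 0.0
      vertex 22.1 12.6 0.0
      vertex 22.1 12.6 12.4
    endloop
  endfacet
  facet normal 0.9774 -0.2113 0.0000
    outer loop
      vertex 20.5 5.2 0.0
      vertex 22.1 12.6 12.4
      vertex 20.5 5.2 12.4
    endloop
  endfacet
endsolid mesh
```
; perimeter-only toolpath
G21 ; units = mm
G90 ; absolute positioning
G28 ; home
; layer 1
G0 Z1.6
G0 X22.1 Y12.6
G1 X18.6 Y19.3
G1 X11.6 Y22.2
G1 X4.3 Y19.9
G1 X0.3 Y13.5
G1 X1.3 Y5.9
G1 X6.9 Y0.8
G1 X14.5 Y0.5
G1 X20.5 Y5.2
G1 X22.1 Y12.6
; layer 2
G0 Z3.1
G0 X22.1 Y12.6
G1 X18.6 Y19.3
G1 X11.6 Y22.2
G1 X4.3 Y19.9
G1 X0.3 Y13.5
G1 X1.3 Y5.9
G1 X6.9 Y0.8
G1 X14.5 Y0.5
G1 X20.5 Y5.2
G1 X22.1 Y12.6
; layer 3
G0 Z4.7
G0 X22.1 Y12.6
G1 X18.6 Y19.3
G1 X11.6 Y22.2
G1 X4.3 Y19.9
G1 X0.3 Y13.5
G1 X1.3 Y5.9
G1 X6.9 Y0.8
G1 X14.5 Y0.5
G1 X20.5 Y5.2
G1 X22.1 Y12.6
; layer 4
G0 Z6.2
G0 X22.1 Y12.6
G1 X18.6 Y19.3
G1 X11.6 Y22.2
G1 X4.3 Y19.9
G1 X0.3 Y13.5
G1 X1.3 Y5.9
G1 X6.9 Y0.8
G1 X14.5 Y0.5
G1 X20.5 Y5.2
G1 X22.1 Y12.6
; layer 5
G0 Z7.8
G0 X22.1 Y12.6
G1 X18.6 Y19.3
G1 X11.6 Y22.2
G1 X4.3 Y19.9
G1 X0.3 Y13.5
G1 X1.3 Y5.9
G1 X6.9 Y0.8
G1 X14.5 Y0.5
G1 X20.5 Y5.2
G1 X22.1 Y12.6
; layer 6
G0 Z9.3
G0 X22.1 Y12.6
G1 X18.6 Y19.3
G1 X11.6 Y22.2
G1 X4.3 Y19.9
G1 X0.3 Y13.5
G1 X1.3 Y5.9
G1 X6.9 Y0.8
G1 X14.5 Y0.5
G1 X20.5 Y5.2
G1 X22.1 Y12.6
; layer 7
G0 Z10.8
G0 X22.1 Y12.6
G1 X18.6 Y19.3
G1 X11.6 Y22.2
G1 X4.3 Y19.9
G1 X0.3 Y13.5
G1 X1.3 Y5.9
G1 X6.9 Y0.8
G1 X14.5 Y0.5
G1 X20.5 Y5.2
G1 X22.1 Y12.6
; layer 8
G0 Z12.4
G0 X22.1 Y12.6
G1 X18.6 Y19.3
G1 X11.6 Y22.2
G1 X4.3 Y19.9
G1 X0.3 Y13.5
G1 X1.3 Y5.9
G1 X6.9 Y0.8
G1 X14.5 Y0.5
G1 X20.5 Y5.2
G1 X22.1 Y12.6
M2 ; end

The solid is a regular 9-sided prism (a cylinder approximated with 9 flat sides), circumscribed radius ≈ 11.1 mm, height ≈ 12.4 mm. Slicing at Δz = 1.6 mm — 8 equal slices spanning the solid's height, so layer i sits at z = i·h/8 — gives 8 non-empty perimeters. Each is a 9-segment closed polygon; G0 lifts to the layer z and rapids to the start vertex, then G1 traces the edges.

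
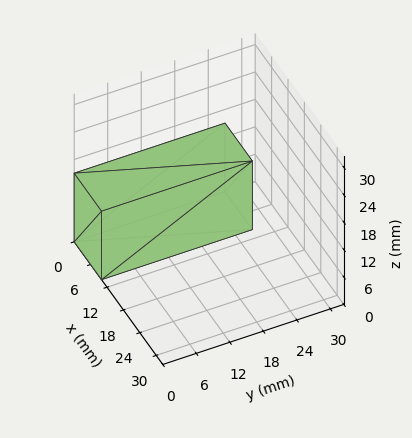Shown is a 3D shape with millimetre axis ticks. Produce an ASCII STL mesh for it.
Reading the render: the shape is a rectangular box, roughly 10 × 27 mm footprint and 15 mm tall (dimensions read to the nearest mm from the axis ticks). For the STL, each face is triangulated and given an outward normal.

solid part
  facet normal 0.0000 0.0000 -1.0000
    outer loop
      vertex 10.0 27.0 0.0
      vertex 10.0 0.0 0.0
      vertex 0.0 0.0 0.0
    endloop
  endfacet
  facet normal 0.0000 0.0000 -1.0000
    outer loop
      vertex 0.0 27.0 0.0
      vertex 10.0 27.0 0.0
      vertex 0.0 0.0 0.0
    endloop
  endfacet
  facet normal 0.0000 0.0000 1.0000
    outer loop
      vertex 0.0 0.0 15.0
      vertex 10.0 0.0 15.0
      vertex 10.0 27.0 15.0
    endloop
  endfacet
  facet normal 0.0000 0.0000 1.0000
    outer loop
      vertex 0.0 0.0 15.0
      vertex 10.0 27.0 15.0
      vertex 0.0 27.0 15.0
    endloop
  endfacet
  facet normal 0.0000 -1.0000 0.0000
    outer loop
      vertex 0.0 0.0 0.0
      vertex 10.0 0.0 0.0
      vertex 10.0 0.0 15.0
    endloop
  endfacet
  facet normal 0.0000 -1.0000 0.0000
    outer loop
      vertex 0.0 0.0 0.0
      vertex 10.0 0.0 15.0
      vertex 0.0 0.0 15.0
    endloop
  endfacet
  facet normal 0.0000 1.0000 0.0000
    outer loop
      vertex 10.0 27.0 15.0
      vertex 10.0 27.0 0.0
      vertex 0.0 27.0 0.0
    endloop
  endfacet
  facet normal 0.0000 1.0000 0.0000
    outer loop
      vertex 0.0 27.0 15.0
      vertex 10.0 27.0 15.0
      vertex 0.0 27.0 0.0
    endloop
  endfacet
  facet normal -1.0000 0.0000 0.0000
    outer loop
      vertex 0.0 27.0 15.0
      vertex 0.0 27.0 0.0
      vertex 0.0 0.0 0.0
    endloop
  endfacet
  facet normal -1.0000 0.0000 0.0000
    outer loop
      vertex 0.0 0.0 15.0
      vertex 0.0 27.0 15.0
      vertex 0.0 0.0 0.0
    endloop
  endfacet
  facet normal 1.0000 0.0000 0.0000
    outer loop
      vertex 10.0 0.0 0.0
      vertex 10.0 27.0 0.0
      vertex 10.0 27.0 15.0
    endloop
  endfacet
  facet normal 1.0000 0.0000 0.0000
    outer loop
      vertex 10.0 0.0 0.0
      vertex 10.0 27.0 15.0
      vertex 10.0 0.0 15.0
    endloop
  endfacet
endsolid part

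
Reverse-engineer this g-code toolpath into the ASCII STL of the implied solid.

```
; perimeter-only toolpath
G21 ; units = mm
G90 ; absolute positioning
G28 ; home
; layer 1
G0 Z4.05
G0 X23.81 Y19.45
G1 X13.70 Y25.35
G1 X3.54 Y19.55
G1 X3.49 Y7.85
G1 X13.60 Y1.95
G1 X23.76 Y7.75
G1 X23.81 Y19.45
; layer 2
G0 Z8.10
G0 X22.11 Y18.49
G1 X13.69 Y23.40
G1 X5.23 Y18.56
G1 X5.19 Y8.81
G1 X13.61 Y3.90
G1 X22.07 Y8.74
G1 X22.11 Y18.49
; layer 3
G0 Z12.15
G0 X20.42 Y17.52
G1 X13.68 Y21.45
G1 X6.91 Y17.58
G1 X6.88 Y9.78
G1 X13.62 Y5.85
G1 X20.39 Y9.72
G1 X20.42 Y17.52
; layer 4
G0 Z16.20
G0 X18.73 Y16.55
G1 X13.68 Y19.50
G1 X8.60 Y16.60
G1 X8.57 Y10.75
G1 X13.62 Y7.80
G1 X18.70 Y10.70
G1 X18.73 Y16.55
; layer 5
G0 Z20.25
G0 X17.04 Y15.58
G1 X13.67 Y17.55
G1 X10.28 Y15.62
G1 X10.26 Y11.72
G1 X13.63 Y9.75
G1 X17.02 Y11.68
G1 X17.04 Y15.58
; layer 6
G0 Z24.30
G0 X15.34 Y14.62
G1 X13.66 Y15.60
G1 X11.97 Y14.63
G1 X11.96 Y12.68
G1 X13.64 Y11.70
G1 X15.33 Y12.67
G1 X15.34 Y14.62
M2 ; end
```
solid part
  facet normal 0.0000 0.0000 -1.0000
    outer loop
      vertex 1.86 20.53 0.00
      vertex 13.71 27.30 0.00
      vertex 25.50 20.42 0.00
    endloop
  endfacet
  facet normal 0.0000 0.0000 -1.0000
    outer loop
      vertex 1.80 6.88 0.00
      vertex 1.86 20.53 0.00
      vertex 25.50 20.42 0.00
    endloop
  endfacet
  facet normal 0.0000 0.0000 -1.0000
    outer loop
      vertex 13.59 0.00 0.00
      vertex 1.80 6.88 0.00
      vertex 25.50 20.42 0.00
    endloop
  endfacet
  facet normal 0.0000 0.0000 -1.0000
    outer loop
      vertex 25.44 6.77 0.00
      vertex 13.59 0.00 0.00
      vertex 25.50 20.42 0.00
    endloop
  endfacet
  facet normal 0.4652 0.7972 0.3848
    outer loop
      vertex 25.50 20.42 0.00
      vertex 13.71 27.30 0.00
      vertex 13.65 13.65 28.35
    endloop
  endfacet
  facet normal -0.4578 0.8014 0.3849
    outer loop
      vertex 13.71 27.30 0.00
      vertex 1.86 20.53 0.00
      vertex 13.65 13.65 28.35
    endloop
  endfacet
  facet normal -0.9230 0.0041 0.3848
    outer loop
      vertex 1.86 20.53 0.00
      vertex 1.80 6.88 0.00
      vertex 13.65 13.65 28.35
    endloop
  endfacet
  facet normal -0.4652 -0.7972 0.3848
    outer loop
      vertex 1.80 6.88 0.00
      vertex 13.59 0.00 0.00
      vertex 13.65 13.65 28.35
    endloop
  endfacet
  facet normal 0.4578 -0.8014 0.3849
    outer loop
      vertex 13.59 0.00 0.00
      vertex 25.44 6.77 0.00
      vertex 13.65 13.65 28.35
    endloop
  endfacet
  facet normal 0.9230 -0.0041 0.3848
    outer loop
      vertex 25.44 6.77 0.00
      vertex 25.50 20.42 0.00
      vertex 13.65 13.65 28.35
    endloop
  endfacet
endsolid part

The G0 Z moves step by Δz≈4.05 mm. The G1 loops shrink linearly with z, so the solid tapers from its base footprint up to z≈28.4. Closing with a flat bottom cap and the tapered top and triangulating gives 10 facets — a regular 6-sided pyramid, base circumscribed radius ≈ 13.7 mm, apex at z ≈ 28.4 mm.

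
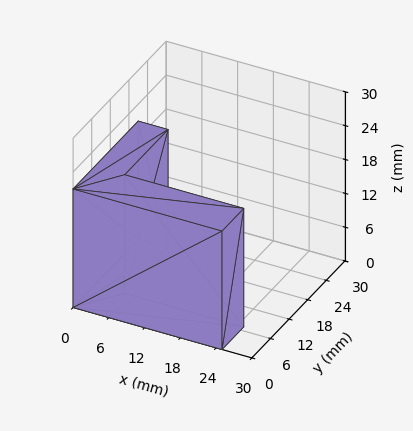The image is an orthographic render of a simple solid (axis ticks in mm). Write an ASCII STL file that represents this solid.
Reading the render: the shape is an L-shaped prism: outer 25 × 21 mm, arm thicknesses ≈ 7 mm (horizontal) and 5 mm (vertical), extruded 21 mm in z (dimensions read to the nearest mm from the axis ticks). For the STL, each face is triangulated and given an outward normal.

solid part
  facet normal 0.0000 0.0000 -1.0000
    outer loop
      vertex 25.00 7.00 0.00
      vertex 25.00 0.00 0.00
      vertex 0.00 0.00 0.00
    endloop
  endfacet
  facet normal 0.0000 0.0000 -1.0000
    outer loop
      vertex 5.00 7.00 0.00
      vertex 25.00 7.00 0.00
      vertex 0.00 0.00 0.00
    endloop
  endfacet
  facet normal 0.0000 0.0000 -1.0000
    outer loop
      vertex 5.00 21.00 0.00
      vertex 5.00 7.00 0.00
      vertex 0.00 0.00 0.00
    endloop
  endfacet
  facet normal 0.0000 0.0000 -1.0000
    outer loop
      vertex 0.00 21.00 0.00
      vertex 5.00 21.00 0.00
      vertex 0.00 0.00 0.00
    endloop
  endfacet
  facet normal 0.0000 0.0000 1.0000
    outer loop
      vertex 0.00 0.00 21.00
      vertex 25.00 0.00 21.00
      vertex 25.00 7.00 21.00
    endloop
  endfacet
  facet normal 0.0000 0.0000 1.0000
    outer loop
      vertex 0.00 0.00 21.00
      vertex 25.00 7.00 21.00
      vertex 5.00 7.00 21.00
    endloop
  endfacet
  facet normal 0.0000 0.0000 1.0000
    outer loop
      vertex 0.00 0.00 21.00
      vertex 5.00 7.00 21.00
      vertex 5.00 21.00 21.00
    endloop
  endfacet
  facet normal 0.0000 0.0000 1.0000
    outer loop
      vertex 0.00 0.00 21.00
      vertex 5.00 21.00 21.00
      vertex 0.00 21.00 21.00
    endloop
  endfacet
  facet normal 0.0000 -1.0000 0.0000
    outer loop
      vertex 0.00 0.00 0.00
      vertex 25.00 0.00 0.00
      vertex 25.00 0.00 21.00
    endloop
  endfacet
  facet normal 0.0000 -1.0000 0.0000
    outer loop
      vertex 0.00 0.00 0.00
      vertex 25.00 0.00 21.00
      vertex 0.00 0.00 21.00
    endloop
  endfacet
  facet normal 1.0000 0.0000 0.0000
    outer loop
      vertex 25.00 0.00 0.00
      vertex 25.00 7.00 0.00
      vertex 25.00 7.00 21.00
    endloop
  endfacet
  facet normal 1.0000 0.0000 0.0000
    outer loop
      vertex 25.00 0.00 0.00
      vertex 25.00 7.00 21.00
      vertex 25.00 0.00 21.00
    endloop
  endfacet
  facet normal 0.0000 1.0000 0.0000
    outer loop
      vertex 25.00 7.00 0.00
      vertex 5.00 7.00 0.00
      vertex 5.00 7.00 21.00
    endloop
  endfacet
  facet normal 0.0000 1.0000 0.0000
    outer loop
      vertex 25.00 7.00 0.00
      vertex 5.00 7.00 21.00
      vertex 25.00 7.00 21.00
    endloop
  endfacet
  facet normal 1.0000 0.0000 0.0000
    outer loop
      vertex 5.00 7.00 0.00
      vertex 5.00 21.00 0.00
      vertex 5.00 21.00 21.00
    endloop
  endfacet
  facet normal 1.0000 0.0000 0.0000
    outer loop
      vertex 5.00 7.00 0.00
      vertex 5.00 21.00 21.00
      vertex 5.00 7.00 21.00
    endloop
  endfacet
  facet normal 0.0000 1.0000 0.0000
    outer loop
      vertex 5.00 21.00 0.00
      vertex 0.00 21.00 0.00
      vertex 0.00 21.00 21.00
    endloop
  endfacet
  facet normal 0.0000 1.0000 0.0000
    outer loop
      vertex 5.00 21.00 0.00
      vertex 0.00 21.00 21.00
      vertex 5.00 21.00 21.00
    endloop
  endfacet
  facet normal -1.0000 0.0000 0.0000
    outer loop
      vertex 0.00 21.00 0.00
      vertex 0.00 0.00 0.00
      vertex 0.00 0.00 21.00
    endloop
  endfacet
  facet normal -1.0000 0.0000 0.0000
    outer loop
      vertex 0.00 21.00 0.00
      vertex 0.00 0.00 21.00
      vertex 0.00 21.00 21.00
    endloop
  endfacet
endsolid part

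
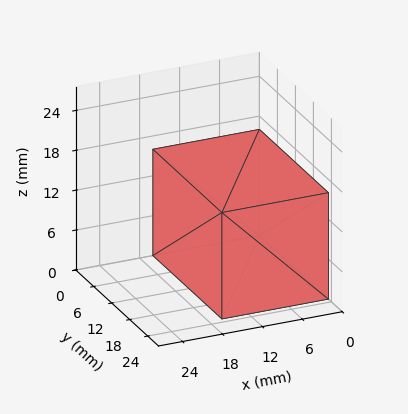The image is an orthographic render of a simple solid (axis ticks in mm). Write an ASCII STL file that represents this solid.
Reading the render: the shape is a rectangular box, roughly 16 × 23 mm footprint and 16 mm tall (dimensions read to the nearest mm from the axis ticks). For the STL, each face is triangulated and given an outward normal.

solid part
  facet normal 0.0000 0.0000 -1.0000
    outer loop
      vertex 16.0 23.0 0.0
      vertex 16.0 0.0 0.0
      vertex 0.0 0.0 0.0
    endloop
  endfacet
  facet normal 0.0000 0.0000 -1.0000
    outer loop
      vertex 0.0 23.0 0.0
      vertex 16.0 23.0 0.0
      vertex 0.0 0.0 0.0
    endloop
  endfacet
  facet normal 0.0000 0.0000 1.0000
    outer loop
      vertex 0.0 0.0 16.0
      vertex 16.0 0.0 16.0
      vertex 16.0 23.0 16.0
    endloop
  endfacet
  facet normal 0.0000 0.0000 1.0000
    outer loop
      vertex 0.0 0.0 16.0
      vertex 16.0 23.0 16.0
      vertex 0.0 23.0 16.0
    endloop
  endfacet
  facet normal 0.0000 -1.0000 0.0000
    outer loop
      vertex 0.0 0.0 0.0
      vertex 16.0 0.0 0.0
      vertex 16.0 0.0 16.0
    endloop
  endfacet
  facet normal 0.0000 -1.0000 0.0000
    outer loop
      vertex 0.0 0.0 0.0
      vertex 16.0 0.0 16.0
      vertex 0.0 0.0 16.0
    endloop
  endfacet
  facet normal 0.0000 1.0000 0.0000
    outer loop
      vertex 16.0 23.0 16.0
      vertex 16.0 23.0 0.0
      vertex 0.0 23.0 0.0
    endloop
  endfacet
  facet normal 0.0000 1.0000 0.0000
    outer loop
      vertex 0.0 23.0 16.0
      vertex 16.0 23.0 16.0
      vertex 0.0 23.0 0.0
    endloop
  endfacet
  facet normal -1.0000 0.0000 0.0000
    outer loop
      vertex 0.0 23.0 16.0
      vertex 0.0 23.0 0.0
      vertex 0.0 0.0 0.0
    endloop
  endfacet
  facet normal -1.0000 0.0000 0.0000
    outer loop
      vertex 0.0 0.0 16.0
      vertex 0.0 23.0 16.0
      vertex 0.0 0.0 0.0
    endloop
  endfacet
  facet normal 1.0000 0.0000 0.0000
    outer loop
      vertex 16.0 0.0 0.0
      vertex 16.0 23.0 0.0
      vertex 16.0 23.0 16.0
    endloop
  endfacet
  facet normal 1.0000 0.0000 0.0000
    outer loop
      vertex 16.0 0.0 0.0
      vertex 16.0 23.0 16.0
      vertex 16.0 0.0 16.0
    endloop
  endfacet
endsolid part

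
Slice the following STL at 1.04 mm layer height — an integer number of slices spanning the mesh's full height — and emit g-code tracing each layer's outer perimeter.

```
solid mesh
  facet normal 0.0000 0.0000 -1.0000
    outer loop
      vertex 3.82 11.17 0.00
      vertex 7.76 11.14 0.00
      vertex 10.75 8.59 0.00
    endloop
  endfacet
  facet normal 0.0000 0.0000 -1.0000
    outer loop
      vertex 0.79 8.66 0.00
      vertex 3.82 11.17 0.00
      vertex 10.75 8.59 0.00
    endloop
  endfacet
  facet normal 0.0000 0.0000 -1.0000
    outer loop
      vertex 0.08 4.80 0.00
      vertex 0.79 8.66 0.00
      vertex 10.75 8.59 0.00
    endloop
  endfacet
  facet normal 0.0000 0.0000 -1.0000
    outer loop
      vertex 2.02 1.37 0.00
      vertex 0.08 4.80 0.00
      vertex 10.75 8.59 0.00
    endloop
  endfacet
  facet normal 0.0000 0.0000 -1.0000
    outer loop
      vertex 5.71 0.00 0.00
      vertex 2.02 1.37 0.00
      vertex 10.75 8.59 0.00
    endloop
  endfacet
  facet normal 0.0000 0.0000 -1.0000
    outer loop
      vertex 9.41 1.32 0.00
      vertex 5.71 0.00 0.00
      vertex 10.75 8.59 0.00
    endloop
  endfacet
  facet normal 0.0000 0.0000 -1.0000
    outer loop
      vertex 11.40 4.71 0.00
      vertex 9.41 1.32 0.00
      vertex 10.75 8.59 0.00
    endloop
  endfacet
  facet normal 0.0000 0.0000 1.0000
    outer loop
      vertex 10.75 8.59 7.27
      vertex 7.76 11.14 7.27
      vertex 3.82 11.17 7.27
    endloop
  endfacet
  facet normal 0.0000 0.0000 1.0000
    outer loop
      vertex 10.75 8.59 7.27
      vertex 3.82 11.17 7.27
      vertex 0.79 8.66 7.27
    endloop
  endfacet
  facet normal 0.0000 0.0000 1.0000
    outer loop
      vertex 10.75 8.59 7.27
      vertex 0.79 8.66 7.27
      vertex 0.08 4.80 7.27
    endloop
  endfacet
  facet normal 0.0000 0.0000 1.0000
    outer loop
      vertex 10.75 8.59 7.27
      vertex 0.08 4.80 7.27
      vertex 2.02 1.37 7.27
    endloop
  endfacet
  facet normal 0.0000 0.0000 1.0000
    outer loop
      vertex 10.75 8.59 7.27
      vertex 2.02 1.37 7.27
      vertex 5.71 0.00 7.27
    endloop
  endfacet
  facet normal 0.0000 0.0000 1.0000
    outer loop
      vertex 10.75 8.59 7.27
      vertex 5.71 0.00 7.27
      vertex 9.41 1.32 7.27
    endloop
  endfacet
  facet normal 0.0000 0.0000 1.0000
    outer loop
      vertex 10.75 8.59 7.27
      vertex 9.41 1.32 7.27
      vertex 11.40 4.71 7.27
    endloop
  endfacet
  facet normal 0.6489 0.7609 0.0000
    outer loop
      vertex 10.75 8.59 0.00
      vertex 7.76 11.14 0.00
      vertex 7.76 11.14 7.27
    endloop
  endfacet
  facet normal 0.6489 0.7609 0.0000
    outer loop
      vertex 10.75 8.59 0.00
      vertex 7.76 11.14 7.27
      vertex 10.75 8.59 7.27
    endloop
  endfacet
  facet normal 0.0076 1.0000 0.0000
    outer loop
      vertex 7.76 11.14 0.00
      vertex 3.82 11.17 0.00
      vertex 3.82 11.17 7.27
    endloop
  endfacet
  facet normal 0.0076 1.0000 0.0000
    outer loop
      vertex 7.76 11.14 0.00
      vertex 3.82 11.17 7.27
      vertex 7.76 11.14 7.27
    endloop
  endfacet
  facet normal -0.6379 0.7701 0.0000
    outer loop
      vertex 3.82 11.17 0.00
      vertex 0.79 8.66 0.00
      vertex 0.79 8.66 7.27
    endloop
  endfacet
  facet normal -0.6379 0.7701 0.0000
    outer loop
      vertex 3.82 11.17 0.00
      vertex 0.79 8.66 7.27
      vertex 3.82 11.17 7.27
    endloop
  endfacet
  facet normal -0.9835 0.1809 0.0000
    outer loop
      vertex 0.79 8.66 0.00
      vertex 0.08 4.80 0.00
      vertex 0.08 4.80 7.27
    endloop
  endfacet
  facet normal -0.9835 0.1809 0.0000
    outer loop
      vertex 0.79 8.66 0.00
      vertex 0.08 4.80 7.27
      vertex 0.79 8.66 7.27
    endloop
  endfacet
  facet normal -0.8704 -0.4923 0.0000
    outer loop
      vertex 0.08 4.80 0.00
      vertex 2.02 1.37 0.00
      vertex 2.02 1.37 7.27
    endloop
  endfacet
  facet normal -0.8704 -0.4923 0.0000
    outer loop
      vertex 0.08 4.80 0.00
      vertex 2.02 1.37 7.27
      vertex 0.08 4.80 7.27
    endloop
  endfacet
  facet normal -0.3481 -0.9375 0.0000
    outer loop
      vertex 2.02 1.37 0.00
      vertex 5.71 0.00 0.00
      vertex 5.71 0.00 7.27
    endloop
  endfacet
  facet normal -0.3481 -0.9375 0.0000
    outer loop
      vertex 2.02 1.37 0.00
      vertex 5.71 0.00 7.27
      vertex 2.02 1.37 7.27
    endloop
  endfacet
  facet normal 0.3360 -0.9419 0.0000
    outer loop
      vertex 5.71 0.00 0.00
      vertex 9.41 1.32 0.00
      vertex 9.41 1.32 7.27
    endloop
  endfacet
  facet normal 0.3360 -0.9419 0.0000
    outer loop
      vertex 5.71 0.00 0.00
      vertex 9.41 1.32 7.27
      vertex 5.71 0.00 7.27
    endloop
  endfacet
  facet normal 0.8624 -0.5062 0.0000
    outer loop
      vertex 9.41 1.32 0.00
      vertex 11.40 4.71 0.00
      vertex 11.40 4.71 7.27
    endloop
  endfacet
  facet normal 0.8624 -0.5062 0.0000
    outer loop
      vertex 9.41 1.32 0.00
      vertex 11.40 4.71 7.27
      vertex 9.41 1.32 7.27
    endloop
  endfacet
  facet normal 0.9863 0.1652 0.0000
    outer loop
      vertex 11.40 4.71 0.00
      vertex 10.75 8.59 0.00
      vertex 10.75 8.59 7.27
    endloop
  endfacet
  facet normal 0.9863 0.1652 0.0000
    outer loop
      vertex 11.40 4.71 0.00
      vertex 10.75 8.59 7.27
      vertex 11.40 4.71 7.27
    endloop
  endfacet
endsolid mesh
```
; perimeter-only toolpath
G21 ; units = mm
G90 ; absolute positioning
G28 ; home
; layer 1
G0 Z1.04
G0 X10.75 Y8.59
G1 X7.76 Y11.14
G1 X3.82 Y11.17
G1 X0.79 Y8.66
G1 X0.08 Y4.80
G1 X2.02 Y1.37
G1 X5.71 Y0.00
G1 X9.41 Y1.32
G1 X11.40 Y4.71
G1 X10.75 Y8.59
; layer 2
G0 Z2.08
G0 X10.75 Y8.59
G1 X7.76 Y11.14
G1 X3.82 Y11.17
G1 X0.79 Y8.66
G1 X0.08 Y4.80
G1 X2.02 Y1.37
G1 X5.71 Y0.00
G1 X9.41 Y1.32
G1 X11.40 Y4.71
G1 X10.75 Y8.59
; layer 3
G0 Z3.12
G0 X10.75 Y8.59
G1 X7.76 Y11.14
G1 X3.82 Y11.17
G1 X0.79 Y8.66
G1 X0.08 Y4.80
G1 X2.02 Y1.37
G1 X5.71 Y0.00
G1 X9.41 Y1.32
G1 X11.40 Y4.71
G1 X10.75 Y8.59
; layer 4
G0 Z4.15
G0 X10.75 Y8.59
G1 X7.76 Y11.14
G1 X3.82 Y11.17
G1 X0.79 Y8.66
G1 X0.08 Y4.80
G1 X2.02 Y1.37
G1 X5.71 Y0.00
G1 X9.41 Y1.32
G1 X11.40 Y4.71
G1 X10.75 Y8.59
; layer 5
G0 Z5.19
G0 X10.75 Y8.59
G1 X7.76 Y11.14
G1 X3.82 Y11.17
G1 X0.79 Y8.66
G1 X0.08 Y4.80
G1 X2.02 Y1.37
G1 X5.71 Y0.00
G1 X9.41 Y1.32
G1 X11.40 Y4.71
G1 X10.75 Y8.59
; layer 6
G0 Z6.23
G0 X10.75 Y8.59
G1 X7.76 Y11.14
G1 X3.82 Y11.17
G1 X0.79 Y8.66
G1 X0.08 Y4.80
G1 X2.02 Y1.37
G1 X5.71 Y0.00
G1 X9.41 Y1.32
G1 X11.40 Y4.71
G1 X10.75 Y8.59
; layer 7
G0 Z7.27
G0 X10.75 Y8.59
G1 X7.76 Y11.14
G1 X3.82 Y11.17
G1 X0.79 Y8.66
G1 X0.08 Y4.80
G1 X2.02 Y1.37
G1 X5.71 Y0.00
G1 X9.41 Y1.32
G1 X11.40 Y4.71
G1 X10.75 Y8.59
M2 ; end

The solid is a regular 9-sided prism (a cylinder approximated with 9 flat sides), circumscribed radius ≈ 5.75 mm, height ≈ 7.27 mm. Slicing at Δz = 1.04 mm — 7 equal slices spanning the solid's height, so layer i sits at z = i·h/7 — gives 7 non-empty perimeters. Each is a 9-segment closed polygon; G0 lifts to the layer z and rapids to the start vertex, then G1 traces the edges.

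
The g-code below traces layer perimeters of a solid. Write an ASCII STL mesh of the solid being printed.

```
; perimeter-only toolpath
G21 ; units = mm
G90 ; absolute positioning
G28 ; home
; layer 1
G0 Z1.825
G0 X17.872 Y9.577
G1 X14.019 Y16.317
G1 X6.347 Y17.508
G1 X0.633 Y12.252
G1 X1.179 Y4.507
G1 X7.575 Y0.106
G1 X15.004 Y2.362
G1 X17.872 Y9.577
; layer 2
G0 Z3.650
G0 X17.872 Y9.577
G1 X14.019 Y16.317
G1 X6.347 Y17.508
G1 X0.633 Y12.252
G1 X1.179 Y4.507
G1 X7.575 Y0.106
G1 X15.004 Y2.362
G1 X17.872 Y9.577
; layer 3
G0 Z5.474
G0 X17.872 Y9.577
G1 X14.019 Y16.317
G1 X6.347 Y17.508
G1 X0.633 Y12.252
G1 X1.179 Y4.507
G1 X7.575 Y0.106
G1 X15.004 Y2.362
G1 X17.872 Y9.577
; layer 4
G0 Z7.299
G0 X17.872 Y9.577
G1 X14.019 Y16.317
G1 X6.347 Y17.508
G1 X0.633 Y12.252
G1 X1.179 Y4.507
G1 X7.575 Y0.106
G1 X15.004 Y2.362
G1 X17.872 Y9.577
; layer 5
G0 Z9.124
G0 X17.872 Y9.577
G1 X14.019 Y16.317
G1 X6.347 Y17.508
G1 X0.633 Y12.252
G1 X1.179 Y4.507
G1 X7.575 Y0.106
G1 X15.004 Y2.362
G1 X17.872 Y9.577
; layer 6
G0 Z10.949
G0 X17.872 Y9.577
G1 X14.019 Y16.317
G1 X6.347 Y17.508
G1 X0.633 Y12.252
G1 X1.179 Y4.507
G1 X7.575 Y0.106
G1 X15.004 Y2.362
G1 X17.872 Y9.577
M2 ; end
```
solid part
  facet normal 0.0000 0.0000 -1.0000
    outer loop
      vertex 6.347 17.508 0.000
      vertex 14.019 16.317 0.000
      vertex 17.872 9.577 0.000
    endloop
  endfacet
  facet normal 0.0000 0.0000 -1.0000
    outer loop
      vertex 0.633 12.252 0.000
      vertex 6.347 17.508 0.000
      vertex 17.872 9.577 0.000
    endloop
  endfacet
  facet normal 0.0000 0.0000 -1.0000
    outer loop
      vertex 1.179 4.507 0.000
      vertex 0.633 12.252 0.000
      vertex 17.872 9.577 0.000
    endloop
  endfacet
  facet normal 0.0000 0.0000 -1.0000
    outer loop
      vertex 7.575 0.106 0.000
      vertex 1.179 4.507 0.000
      vertex 17.872 9.577 0.000
    endloop
  endfacet
  facet normal 0.0000 0.0000 -1.0000
    outer loop
      vertex 15.004 2.362 0.000
      vertex 7.575 0.106 0.000
      vertex 17.872 9.577 0.000
    endloop
  endfacet
  facet normal 0.0000 0.0000 1.0000
    outer loop
      vertex 17.872 9.577 10.949
      vertex 14.019 16.317 10.949
      vertex 6.347 17.508 10.949
    endloop
  endfacet
  facet normal 0.0000 0.0000 1.0000
    outer loop
      vertex 17.872 9.577 10.949
      vertex 6.347 17.508 10.949
      vertex 0.633 12.252 10.949
    endloop
  endfacet
  facet normal 0.0000 0.0000 1.0000
    outer loop
      vertex 17.872 9.577 10.949
      vertex 0.633 12.252 10.949
      vertex 1.179 4.507 10.949
    endloop
  endfacet
  facet normal 0.0000 0.0000 1.0000
    outer loop
      vertex 17.872 9.577 10.949
      vertex 1.179 4.507 10.949
      vertex 7.575 0.106 10.949
    endloop
  endfacet
  facet normal 0.0000 0.0000 1.0000
    outer loop
      vertex 17.872 9.577 10.949
      vertex 7.575 0.106 10.949
      vertex 15.004 2.362 10.949
    endloop
  endfacet
  facet normal 0.8682 0.4963 0.0000
    outer loop
      vertex 17.872 9.577 0.000
      vertex 14.019 16.317 0.000
      vertex 14.019 16.317 10.949
    endloop
  endfacet
  facet normal 0.8682 0.4963 0.0000
    outer loop
      vertex 17.872 9.577 0.000
      vertex 14.019 16.317 10.949
      vertex 17.872 9.577 10.949
    endloop
  endfacet
  facet normal 0.1534 0.9882 0.0000
    outer loop
      vertex 14.019 16.317 0.000
      vertex 6.347 17.508 0.000
      vertex 6.347 17.508 10.949
    endloop
  endfacet
  facet normal 0.1534 0.9882 0.0000
    outer loop
      vertex 14.019 16.317 0.000
      vertex 6.347 17.508 10.949
      vertex 14.019 16.317 10.949
    endloop
  endfacet
  facet normal -0.6770 0.7360 0.0000
    outer loop
      vertex 6.347 17.508 0.000
      vertex 0.633 12.252 0.000
      vertex 0.633 12.252 10.949
    endloop
  endfacet
  facet normal -0.6770 0.7360 0.0000
    outer loop
      vertex 6.347 17.508 0.000
      vertex 0.633 12.252 10.949
      vertex 6.347 17.508 10.949
    endloop
  endfacet
  facet normal -0.9975 -0.0703 0.0000
    outer loop
      vertex 0.633 12.252 0.000
      vertex 1.179 4.507 0.000
      vertex 1.179 4.507 10.949
    endloop
  endfacet
  facet normal -0.9975 -0.0703 0.0000
    outer loop
      vertex 0.633 12.252 0.000
      vertex 1.179 4.507 10.949
      vertex 0.633 12.252 10.949
    endloop
  endfacet
  facet normal -0.5669 -0.8238 0.0000
    outer loop
      vertex 1.179 4.507 0.000
      vertex 7.575 0.106 0.000
      vertex 7.575 0.106 10.949
    endloop
  endfacet
  facet normal -0.5669 -0.8238 0.0000
    outer loop
      vertex 1.179 4.507 0.000
      vertex 7.575 0.106 10.949
      vertex 1.179 4.507 10.949
    endloop
  endfacet
  facet normal 0.2906 -0.9569 0.0000
    outer loop
      vertex 7.575 0.106 0.000
      vertex 15.004 2.362 0.000
      vertex 15.004 2.362 10.949
    endloop
  endfacet
  facet normal 0.2906 -0.9569 0.0000
    outer loop
      vertex 7.575 0.106 0.000
      vertex 15.004 2.362 10.949
      vertex 7.575 0.106 10.949
    endloop
  endfacet
  facet normal 0.9293 -0.3694 0.0000
    outer loop
      vertex 15.004 2.362 0.000
      vertex 17.872 9.577 0.000
      vertex 17.872 9.577 10.949
    endloop
  endfacet
  facet normal 0.9293 -0.3694 0.0000
    outer loop
      vertex 15.004 2.362 0.000
      vertex 17.872 9.577 10.949
      vertex 15.004 2.362 10.949
    endloop
  endfacet
endsolid part

The G0 Z moves step by Δz≈1.825 mm. Every layer's G1 loop is the same polygon, so the solid is a straight extrusion of it from z=0 to z≈10.9. Closing with flat bottom and top caps and triangulating gives 24 facets — a regular 7-sided prism (a cylinder approximated with 7 flat sides), circumscribed radius ≈ 8.95 mm, height ≈ 10.9 mm.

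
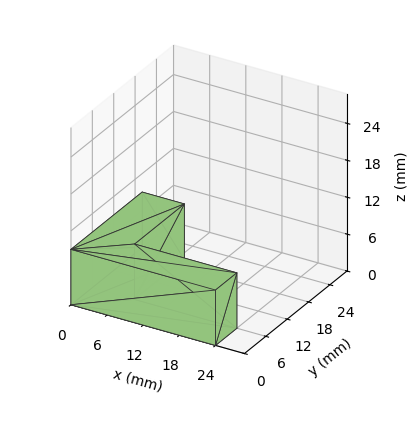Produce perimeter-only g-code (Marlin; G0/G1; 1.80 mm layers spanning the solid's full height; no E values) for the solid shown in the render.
Reading the render: the shape is an L-shaped prism: outer 24 × 20 mm, arm thicknesses ≈ 6 mm (horizontal) and 7 mm (vertical), extruded 9 mm in z (dimensions read to the nearest mm from the axis ticks). For the g-code, the solid's height is divided into equal slices at the stated Δz and each level perimeter traced with G1 moves after a G0 lift.

; perimeter-only toolpath
G21 ; units = mm
G90 ; absolute positioning
G28 ; home
; layer 1
G0 Z1.80
G0 X0.00 Y0.00
G1 X24.00 Y0.00
G1 X24.00 Y6.00
G1 X7.00 Y6.00
G1 X7.00 Y20.00
G1 X0.00 Y20.00
G1 X0.00 Y0.00
; layer 2
G0 Z3.60
G0 X0.00 Y0.00
G1 X24.00 Y0.00
G1 X24.00 Y6.00
G1 X7.00 Y6.00
G1 X7.00 Y20.00
G1 X0.00 Y20.00
G1 X0.00 Y0.00
; layer 3
G0 Z5.40
G0 X0.00 Y0.00
G1 X24.00 Y0.00
G1 X24.00 Y6.00
G1 X7.00 Y6.00
G1 X7.00 Y20.00
G1 X0.00 Y20.00
G1 X0.00 Y0.00
; layer 4
G0 Z7.20
G0 X0.00 Y0.00
G1 X24.00 Y0.00
G1 X24.00 Y6.00
G1 X7.00 Y6.00
G1 X7.00 Y20.00
G1 X0.00 Y20.00
G1 X0.00 Y0.00
; layer 5
G0 Z9.00
G0 X0.00 Y0.00
G1 X24.00 Y0.00
G1 X24.00 Y6.00
G1 X7.00 Y6.00
G1 X7.00 Y20.00
G1 X0.00 Y20.00
G1 X0.00 Y0.00
M2 ; end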